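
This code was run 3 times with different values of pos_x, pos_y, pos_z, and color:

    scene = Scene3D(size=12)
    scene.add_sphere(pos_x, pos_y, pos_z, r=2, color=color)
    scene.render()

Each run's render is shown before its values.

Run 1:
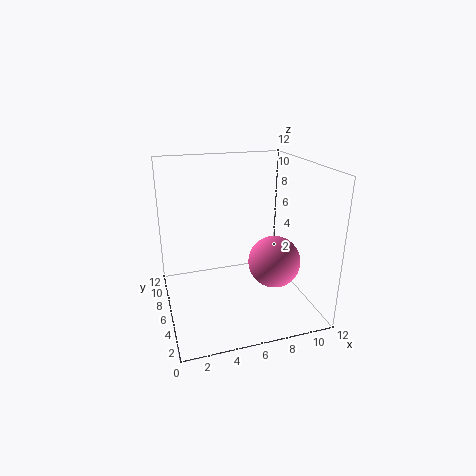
pos_x = 8; pos_y = 3; pos_z = 5; color = 'hotpink'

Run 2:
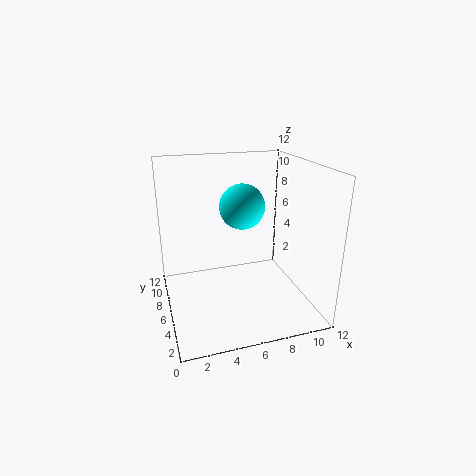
pos_x = 7; pos_y = 8; pos_z = 8; color = 'cyan'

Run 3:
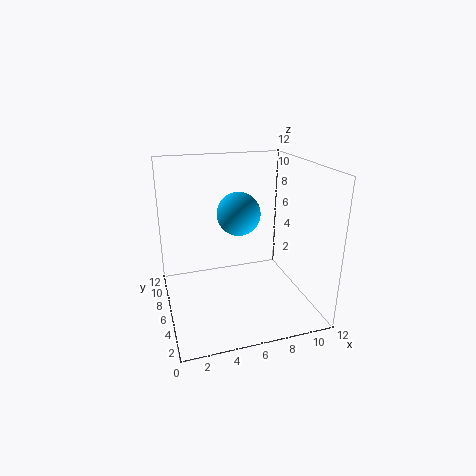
pos_x = 7; pos_y = 9; pos_z = 7; color = 'deepskyblue'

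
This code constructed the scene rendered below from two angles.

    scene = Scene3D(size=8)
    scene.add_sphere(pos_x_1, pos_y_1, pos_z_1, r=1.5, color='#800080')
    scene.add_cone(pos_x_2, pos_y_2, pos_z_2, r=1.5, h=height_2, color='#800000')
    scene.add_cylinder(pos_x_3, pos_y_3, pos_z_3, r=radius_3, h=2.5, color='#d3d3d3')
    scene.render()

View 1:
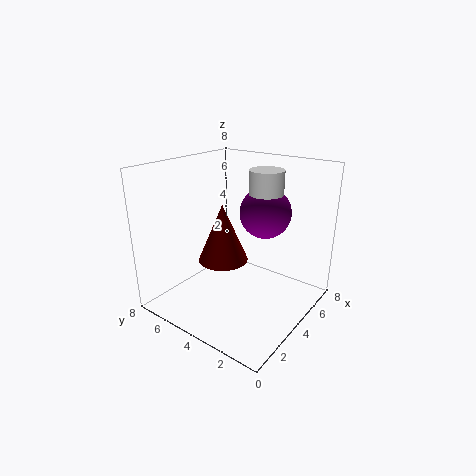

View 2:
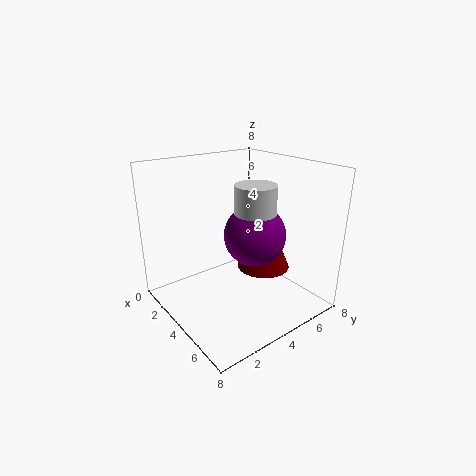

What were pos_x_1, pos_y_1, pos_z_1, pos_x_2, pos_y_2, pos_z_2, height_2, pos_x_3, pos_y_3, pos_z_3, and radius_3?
pos_x_1 = 6; pos_y_1 = 3.5; pos_z_1 = 5; pos_x_2 = 4.5; pos_y_2 = 5.5; pos_z_2 = 2; height_2 = 3.5; pos_x_3 = 6; pos_y_3 = 3.5; pos_z_3 = 5; radius_3 = 1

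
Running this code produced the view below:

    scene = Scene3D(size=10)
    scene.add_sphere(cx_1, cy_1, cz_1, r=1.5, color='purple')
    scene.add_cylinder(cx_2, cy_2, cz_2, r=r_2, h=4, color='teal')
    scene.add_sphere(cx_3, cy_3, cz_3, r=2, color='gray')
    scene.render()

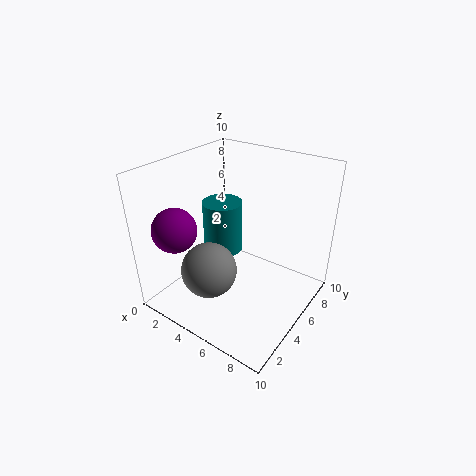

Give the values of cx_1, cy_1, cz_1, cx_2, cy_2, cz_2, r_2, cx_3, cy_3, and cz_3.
cx_1 = 2; cy_1 = 2; cz_1 = 6; cx_2 = 2.5; cy_2 = 6.5; cz_2 = 2.5; r_2 = 1.5; cx_3 = 3.5; cy_3 = 3.5; cz_3 = 2.5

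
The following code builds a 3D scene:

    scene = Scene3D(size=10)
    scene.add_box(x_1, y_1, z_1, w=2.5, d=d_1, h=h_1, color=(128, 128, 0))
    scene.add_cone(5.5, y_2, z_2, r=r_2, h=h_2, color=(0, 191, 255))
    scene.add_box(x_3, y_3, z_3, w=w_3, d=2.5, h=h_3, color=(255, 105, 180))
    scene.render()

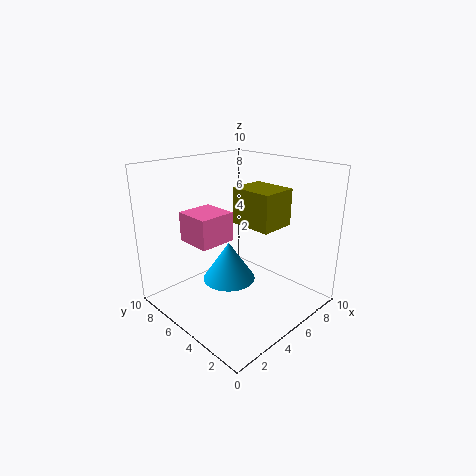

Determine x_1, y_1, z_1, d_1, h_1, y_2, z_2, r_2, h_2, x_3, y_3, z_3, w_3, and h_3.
x_1 = 5; y_1 = 2.5; z_1 = 6; d_1 = 3; h_1 = 2.5; y_2 = 6.5; z_2 = 1; r_2 = 2; h_2 = 3; x_3 = 2; y_3 = 5; z_3 = 5; w_3 = 2.5; h_3 = 2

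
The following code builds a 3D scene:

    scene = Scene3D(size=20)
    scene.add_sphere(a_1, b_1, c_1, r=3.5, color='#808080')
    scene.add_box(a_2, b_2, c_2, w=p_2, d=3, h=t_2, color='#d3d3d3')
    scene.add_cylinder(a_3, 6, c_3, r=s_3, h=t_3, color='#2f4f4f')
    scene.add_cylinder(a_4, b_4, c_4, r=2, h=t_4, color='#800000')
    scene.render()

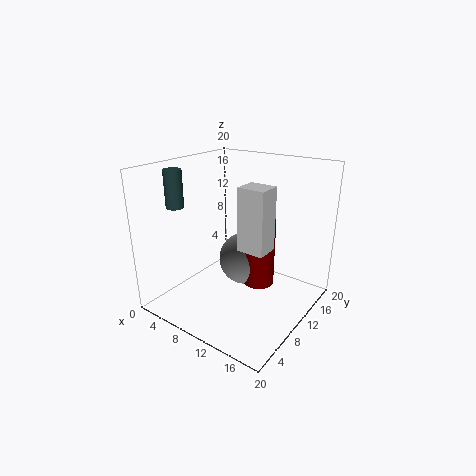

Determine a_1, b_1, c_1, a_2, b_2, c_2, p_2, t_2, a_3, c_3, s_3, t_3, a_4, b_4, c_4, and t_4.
a_1 = 11.75
b_1 = 9.25
c_1 = 7.75
a_2 = 12.75
b_2 = 6
c_2 = 10.5
p_2 = 3.5
t_2 = 8
a_3 = 2.25
c_3 = 14
s_3 = 1.25
t_3 = 5.25
a_4 = 14.25
b_4 = 8.75
c_4 = 5.25
t_4 = 8.75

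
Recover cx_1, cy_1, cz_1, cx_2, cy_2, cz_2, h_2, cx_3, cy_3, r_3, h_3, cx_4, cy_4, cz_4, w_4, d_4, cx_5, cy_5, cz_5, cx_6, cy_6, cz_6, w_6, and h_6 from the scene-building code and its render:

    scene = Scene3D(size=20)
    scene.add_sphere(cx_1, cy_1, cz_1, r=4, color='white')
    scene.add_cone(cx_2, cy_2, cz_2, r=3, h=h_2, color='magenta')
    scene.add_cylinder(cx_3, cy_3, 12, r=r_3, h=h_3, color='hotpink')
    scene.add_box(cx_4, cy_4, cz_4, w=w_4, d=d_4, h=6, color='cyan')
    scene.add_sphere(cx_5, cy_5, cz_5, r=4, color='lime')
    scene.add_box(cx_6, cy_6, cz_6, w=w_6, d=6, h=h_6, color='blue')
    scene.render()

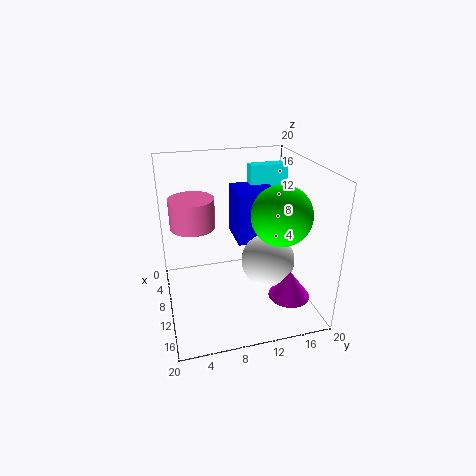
cx_1 = 9, cy_1 = 15, cz_1 = 5, cx_2 = 13, cy_2 = 17, cz_2 = 1, h_2 = 4, cx_3 = 9, cy_3 = 4, r_3 = 3, h_3 = 4, cx_4 = 1, cy_4 = 14, cz_4 = 12, w_4 = 2, d_4 = 6, cx_5 = 13, cy_5 = 15, cz_5 = 14, cx_6 = 1, cy_6 = 11, cz_6 = 7, w_6 = 6, h_6 = 8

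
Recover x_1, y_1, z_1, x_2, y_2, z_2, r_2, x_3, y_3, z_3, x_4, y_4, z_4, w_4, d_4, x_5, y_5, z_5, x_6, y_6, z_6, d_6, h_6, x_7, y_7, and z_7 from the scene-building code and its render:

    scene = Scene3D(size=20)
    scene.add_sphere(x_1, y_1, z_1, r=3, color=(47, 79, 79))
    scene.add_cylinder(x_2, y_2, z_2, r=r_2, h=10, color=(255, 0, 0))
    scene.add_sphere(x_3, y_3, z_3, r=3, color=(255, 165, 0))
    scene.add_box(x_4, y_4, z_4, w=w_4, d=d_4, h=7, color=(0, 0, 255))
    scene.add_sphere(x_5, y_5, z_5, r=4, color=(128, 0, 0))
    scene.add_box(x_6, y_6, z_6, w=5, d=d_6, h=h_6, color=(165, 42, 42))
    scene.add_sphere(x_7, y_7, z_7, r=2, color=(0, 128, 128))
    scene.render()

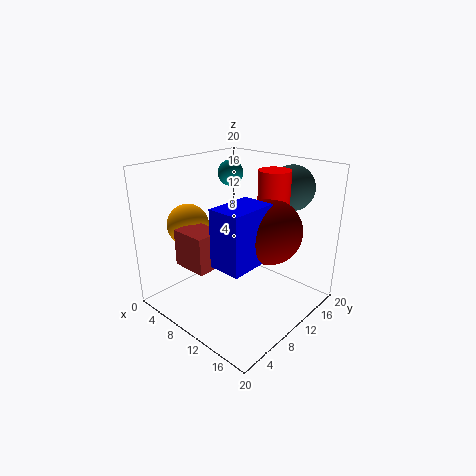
x_1 = 15
y_1 = 15
z_1 = 17
x_2 = 15
y_2 = 11
z_2 = 10
r_2 = 2
x_3 = 3
y_3 = 7
z_3 = 11
x_4 = 13
y_4 = 2
z_4 = 10
w_4 = 4
d_4 = 6
x_5 = 16
y_5 = 9
z_5 = 13
x_6 = 5
y_6 = 3
z_6 = 7
d_6 = 4
h_6 = 5
x_7 = 3
y_7 = 16
z_7 = 17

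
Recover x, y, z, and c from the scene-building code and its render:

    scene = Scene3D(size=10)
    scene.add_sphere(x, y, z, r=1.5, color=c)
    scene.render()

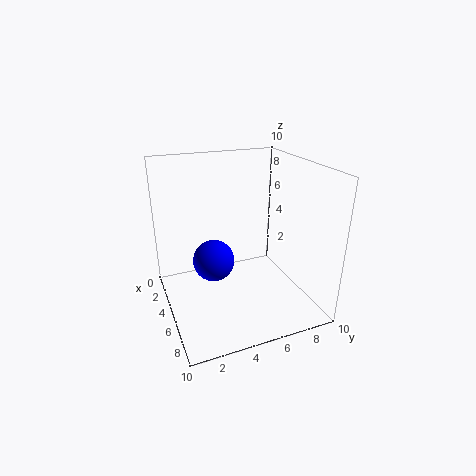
x = 4
y = 3.5
z = 3
c = 'blue'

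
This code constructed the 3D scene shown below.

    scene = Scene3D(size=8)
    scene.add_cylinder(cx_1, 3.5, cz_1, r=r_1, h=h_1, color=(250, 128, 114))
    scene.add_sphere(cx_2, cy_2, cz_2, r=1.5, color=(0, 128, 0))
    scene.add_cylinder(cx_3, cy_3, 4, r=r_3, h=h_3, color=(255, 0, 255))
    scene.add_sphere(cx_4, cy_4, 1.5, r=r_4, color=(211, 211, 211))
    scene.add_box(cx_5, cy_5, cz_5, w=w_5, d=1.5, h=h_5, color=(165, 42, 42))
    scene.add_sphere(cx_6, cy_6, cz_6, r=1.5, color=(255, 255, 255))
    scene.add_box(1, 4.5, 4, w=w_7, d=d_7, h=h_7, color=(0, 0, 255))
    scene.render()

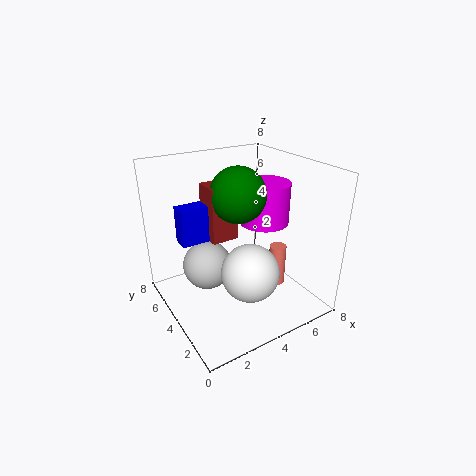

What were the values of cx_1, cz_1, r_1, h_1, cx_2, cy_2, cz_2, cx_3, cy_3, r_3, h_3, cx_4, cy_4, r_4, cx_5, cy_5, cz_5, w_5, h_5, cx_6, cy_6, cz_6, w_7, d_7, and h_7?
cx_1 = 6.5, cz_1 = 0.5, r_1 = 0.5, h_1 = 2.5, cx_2 = 4, cy_2 = 4, cz_2 = 6.5, cx_3 = 6.5, cy_3 = 5, r_3 = 1.5, h_3 = 2.5, cx_4 = 3, cy_4 = 6, r_4 = 1.5, cx_5 = 2.5, cy_5 = 4, cz_5 = 4, w_5 = 1.5, h_5 = 3, cx_6 = 3.5, cy_6 = 2, cz_6 = 3, w_7 = 2, d_7 = 1, h_7 = 2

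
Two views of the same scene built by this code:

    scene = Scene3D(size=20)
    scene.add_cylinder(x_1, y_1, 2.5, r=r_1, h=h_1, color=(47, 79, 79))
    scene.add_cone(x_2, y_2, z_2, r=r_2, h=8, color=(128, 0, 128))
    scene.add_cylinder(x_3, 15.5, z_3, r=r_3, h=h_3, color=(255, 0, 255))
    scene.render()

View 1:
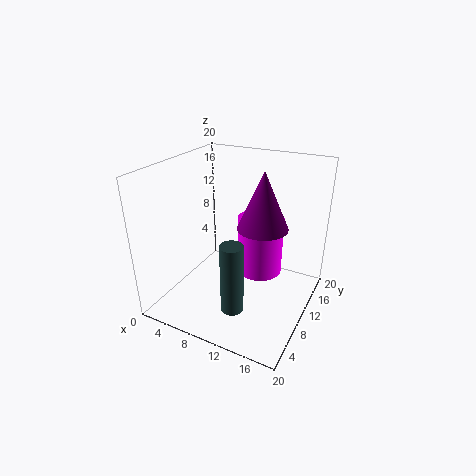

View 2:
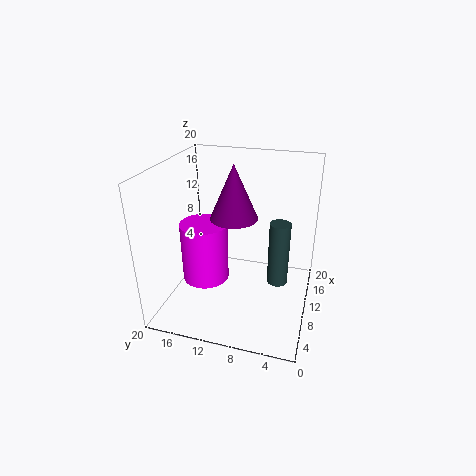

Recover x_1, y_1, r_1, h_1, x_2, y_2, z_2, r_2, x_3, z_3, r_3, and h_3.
x_1 = 12, y_1 = 4.5, r_1 = 1.5, h_1 = 9.5, x_2 = 13, y_2 = 11.5, z_2 = 11.5, r_2 = 3.5, x_3 = 11, z_3 = 2, r_3 = 3.5, h_3 = 9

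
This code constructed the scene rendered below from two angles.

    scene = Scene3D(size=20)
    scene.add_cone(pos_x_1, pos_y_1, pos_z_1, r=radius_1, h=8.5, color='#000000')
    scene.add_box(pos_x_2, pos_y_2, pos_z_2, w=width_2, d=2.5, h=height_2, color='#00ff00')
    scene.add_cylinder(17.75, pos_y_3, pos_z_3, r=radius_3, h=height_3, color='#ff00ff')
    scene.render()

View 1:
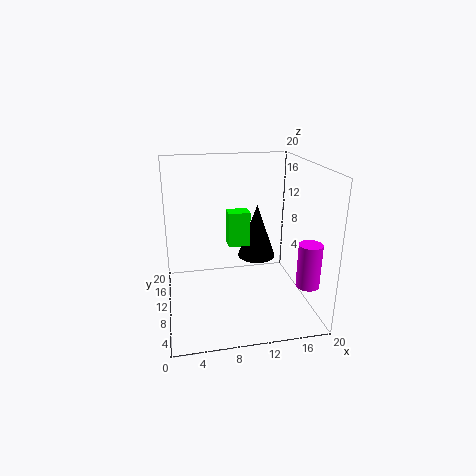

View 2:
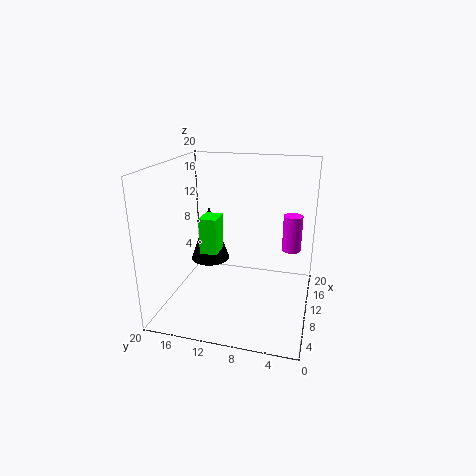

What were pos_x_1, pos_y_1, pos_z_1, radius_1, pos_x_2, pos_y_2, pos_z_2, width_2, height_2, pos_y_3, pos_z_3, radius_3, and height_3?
pos_x_1 = 14.25; pos_y_1 = 15.75; pos_z_1 = 4.25; radius_1 = 3; pos_x_2 = 9.25; pos_y_2 = 13; pos_z_2 = 7.25; width_2 = 3.25; height_2 = 5.25; pos_y_3 = 3.25; pos_z_3 = 5.5; radius_3 = 1.5; height_3 = 5.75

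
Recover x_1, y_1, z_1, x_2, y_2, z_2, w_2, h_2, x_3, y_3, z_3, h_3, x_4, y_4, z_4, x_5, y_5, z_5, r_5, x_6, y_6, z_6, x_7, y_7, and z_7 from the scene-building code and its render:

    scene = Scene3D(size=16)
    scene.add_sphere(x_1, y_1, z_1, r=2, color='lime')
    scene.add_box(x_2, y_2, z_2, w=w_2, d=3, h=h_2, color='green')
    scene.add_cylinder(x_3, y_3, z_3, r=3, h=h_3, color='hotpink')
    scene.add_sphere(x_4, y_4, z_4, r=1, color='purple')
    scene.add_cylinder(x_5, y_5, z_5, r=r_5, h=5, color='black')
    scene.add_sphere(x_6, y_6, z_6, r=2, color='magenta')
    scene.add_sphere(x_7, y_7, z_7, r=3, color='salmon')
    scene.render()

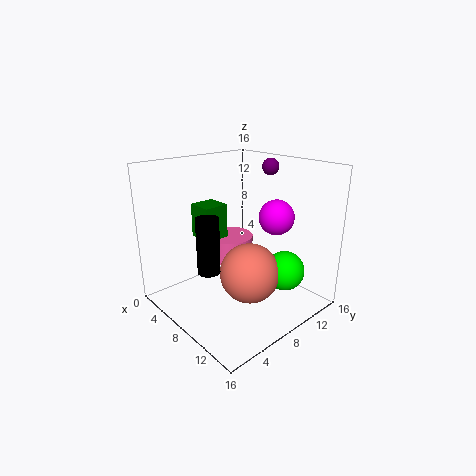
x_1 = 14, y_1 = 9, z_1 = 6, x_2 = 2, y_2 = 6, z_2 = 7, w_2 = 3, h_2 = 4, x_3 = 3, y_3 = 11, z_3 = 3, h_3 = 3, x_4 = 7, y_4 = 14, z_4 = 15, x_5 = 12, y_5 = 1, z_5 = 8, r_5 = 1, x_6 = 10, y_6 = 12, z_6 = 10, x_7 = 12, y_7 = 6, z_7 = 6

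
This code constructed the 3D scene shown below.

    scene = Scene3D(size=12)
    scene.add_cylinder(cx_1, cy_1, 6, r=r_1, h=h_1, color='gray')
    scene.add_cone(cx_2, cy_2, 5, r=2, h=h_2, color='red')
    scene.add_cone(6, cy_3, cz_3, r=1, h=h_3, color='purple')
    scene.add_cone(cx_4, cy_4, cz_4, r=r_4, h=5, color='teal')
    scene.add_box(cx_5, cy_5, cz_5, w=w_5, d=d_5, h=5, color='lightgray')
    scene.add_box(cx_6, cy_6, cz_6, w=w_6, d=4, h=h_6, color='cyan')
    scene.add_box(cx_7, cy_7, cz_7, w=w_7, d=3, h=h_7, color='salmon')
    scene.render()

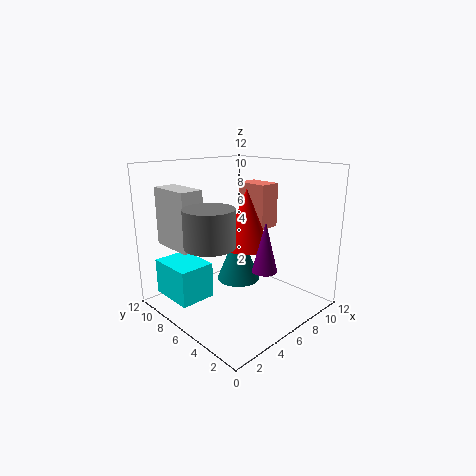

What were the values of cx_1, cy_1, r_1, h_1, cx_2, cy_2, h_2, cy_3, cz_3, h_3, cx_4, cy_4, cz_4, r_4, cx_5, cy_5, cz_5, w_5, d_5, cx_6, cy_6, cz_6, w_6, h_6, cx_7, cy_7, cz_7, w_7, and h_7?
cx_1 = 3
cy_1 = 6
r_1 = 2
h_1 = 3
cx_2 = 7
cy_2 = 6
h_2 = 5
cy_3 = 3
cz_3 = 4
h_3 = 4
cx_4 = 8
cy_4 = 8
cz_4 = 1
r_4 = 2
cx_5 = 2
cy_5 = 8
cz_5 = 5
w_5 = 2
d_5 = 4
cx_6 = 1
cy_6 = 7
cz_6 = 1
w_6 = 3
h_6 = 3
cx_7 = 9
cy_7 = 6
cz_7 = 6
w_7 = 2
h_7 = 4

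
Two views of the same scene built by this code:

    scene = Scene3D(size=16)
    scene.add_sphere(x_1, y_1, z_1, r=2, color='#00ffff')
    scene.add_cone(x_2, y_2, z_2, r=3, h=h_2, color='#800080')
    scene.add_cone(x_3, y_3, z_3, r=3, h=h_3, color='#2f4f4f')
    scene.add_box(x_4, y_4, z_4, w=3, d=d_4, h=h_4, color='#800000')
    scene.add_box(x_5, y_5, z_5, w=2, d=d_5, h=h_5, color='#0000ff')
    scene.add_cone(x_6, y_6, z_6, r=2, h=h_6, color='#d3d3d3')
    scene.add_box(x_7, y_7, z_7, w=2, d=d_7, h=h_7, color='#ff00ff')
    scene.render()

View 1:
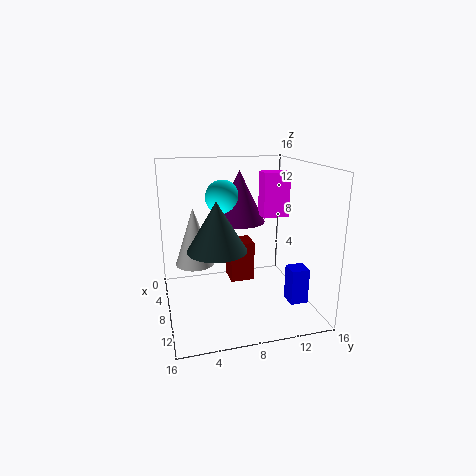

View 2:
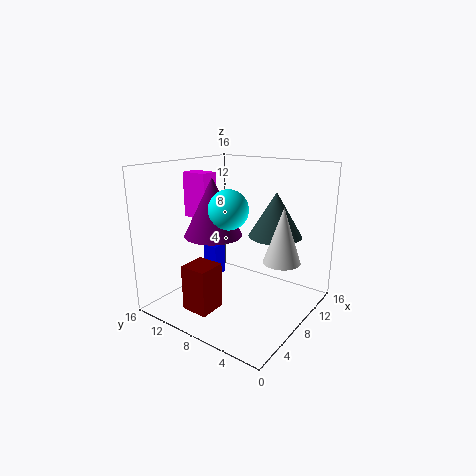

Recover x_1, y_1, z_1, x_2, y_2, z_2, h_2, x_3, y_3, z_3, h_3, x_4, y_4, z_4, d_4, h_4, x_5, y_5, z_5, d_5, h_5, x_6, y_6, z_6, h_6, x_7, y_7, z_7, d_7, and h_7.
x_1 = 5; y_1 = 7; z_1 = 12; x_2 = 5; y_2 = 9; z_2 = 9; h_2 = 6; x_3 = 11; y_3 = 5; z_3 = 8; h_3 = 5; x_4 = 2; y_4 = 8; z_4 = 1; d_4 = 3; h_4 = 5; x_5 = 10; y_5 = 13; z_5 = 1; d_5 = 2; h_5 = 4; x_6 = 9; y_6 = 3; z_6 = 6; h_6 = 6; x_7 = 6; y_7 = 11; z_7 = 10; d_7 = 3; h_7 = 5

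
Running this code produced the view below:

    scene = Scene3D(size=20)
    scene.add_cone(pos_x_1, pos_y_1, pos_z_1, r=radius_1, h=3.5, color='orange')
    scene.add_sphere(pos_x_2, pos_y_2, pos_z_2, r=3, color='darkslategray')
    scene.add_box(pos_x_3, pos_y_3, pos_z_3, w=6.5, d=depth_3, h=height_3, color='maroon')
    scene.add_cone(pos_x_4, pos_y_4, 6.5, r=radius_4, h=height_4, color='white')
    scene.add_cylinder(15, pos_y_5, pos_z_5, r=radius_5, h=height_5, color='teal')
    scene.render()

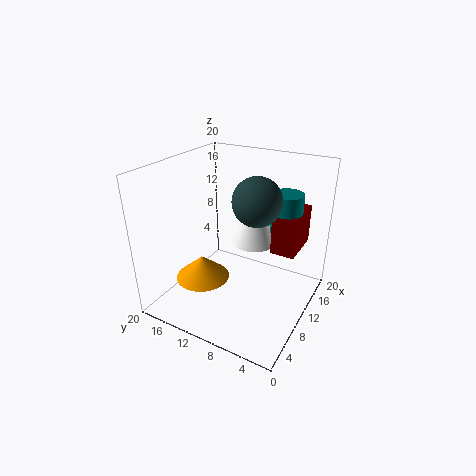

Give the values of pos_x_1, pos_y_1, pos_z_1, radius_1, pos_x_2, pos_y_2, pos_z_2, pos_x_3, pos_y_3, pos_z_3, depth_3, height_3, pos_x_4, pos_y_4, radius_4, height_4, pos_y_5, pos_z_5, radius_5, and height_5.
pos_x_1 = 8.75; pos_y_1 = 15.5; pos_z_1 = 2.5; radius_1 = 4; pos_x_2 = 7.5; pos_y_2 = 6; pos_z_2 = 17; pos_x_3 = 12.75; pos_y_3 = 2.75; pos_z_3 = 7.25; depth_3 = 3.5; height_3 = 5.75; pos_x_4 = 16; pos_y_4 = 10.5; radius_4 = 3.5; height_4 = 8.75; pos_y_5 = 5; pos_z_5 = 10; radius_5 = 2.25; height_5 = 5.75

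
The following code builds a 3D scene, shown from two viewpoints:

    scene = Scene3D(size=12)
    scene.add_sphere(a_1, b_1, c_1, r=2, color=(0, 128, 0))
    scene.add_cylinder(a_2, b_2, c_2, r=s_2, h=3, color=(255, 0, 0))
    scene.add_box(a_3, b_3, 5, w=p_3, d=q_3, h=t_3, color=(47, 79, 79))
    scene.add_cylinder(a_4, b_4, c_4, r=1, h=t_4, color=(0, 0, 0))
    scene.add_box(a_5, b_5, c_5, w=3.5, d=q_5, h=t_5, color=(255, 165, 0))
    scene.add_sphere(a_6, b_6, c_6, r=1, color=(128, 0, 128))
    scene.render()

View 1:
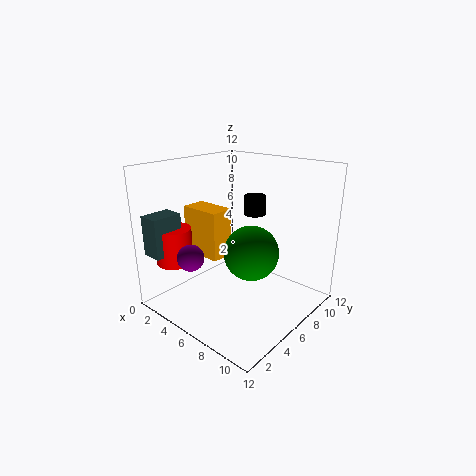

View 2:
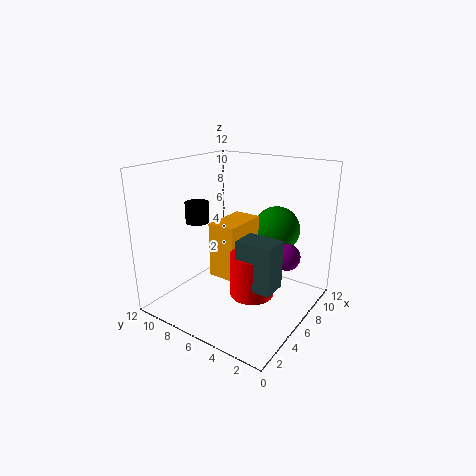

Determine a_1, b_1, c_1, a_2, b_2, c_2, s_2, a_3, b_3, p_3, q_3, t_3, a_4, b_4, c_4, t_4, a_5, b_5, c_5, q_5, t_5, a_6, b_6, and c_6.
a_1 = 9
b_1 = 4
c_1 = 6.25
a_2 = 2.25
b_2 = 2.25
c_2 = 4
s_2 = 1.5
a_3 = 1
b_3 = 0.25
p_3 = 1.75
q_3 = 2.5
t_3 = 3.25
a_4 = 5
b_4 = 9.5
c_4 = 7
t_4 = 1.75
a_5 = 2
b_5 = 3.75
c_5 = 4.5
q_5 = 2
t_5 = 4
a_6 = 5.5
b_6 = 1.25
c_6 = 5.75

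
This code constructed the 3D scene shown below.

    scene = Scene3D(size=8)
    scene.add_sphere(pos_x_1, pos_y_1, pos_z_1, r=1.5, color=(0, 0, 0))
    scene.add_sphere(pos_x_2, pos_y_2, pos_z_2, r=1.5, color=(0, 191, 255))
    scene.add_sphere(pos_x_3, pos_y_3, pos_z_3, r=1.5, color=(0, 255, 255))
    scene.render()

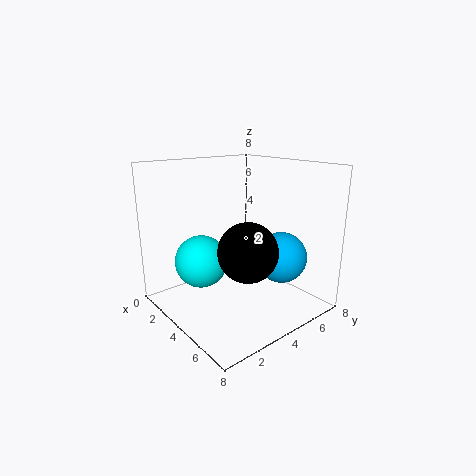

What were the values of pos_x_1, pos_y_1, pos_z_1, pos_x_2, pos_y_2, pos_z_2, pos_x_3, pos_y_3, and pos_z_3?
pos_x_1 = 6
pos_y_1 = 3
pos_z_1 = 4
pos_x_2 = 5
pos_y_2 = 6.5
pos_z_2 = 2.5
pos_x_3 = 2.5
pos_y_3 = 2.5
pos_z_3 = 2.5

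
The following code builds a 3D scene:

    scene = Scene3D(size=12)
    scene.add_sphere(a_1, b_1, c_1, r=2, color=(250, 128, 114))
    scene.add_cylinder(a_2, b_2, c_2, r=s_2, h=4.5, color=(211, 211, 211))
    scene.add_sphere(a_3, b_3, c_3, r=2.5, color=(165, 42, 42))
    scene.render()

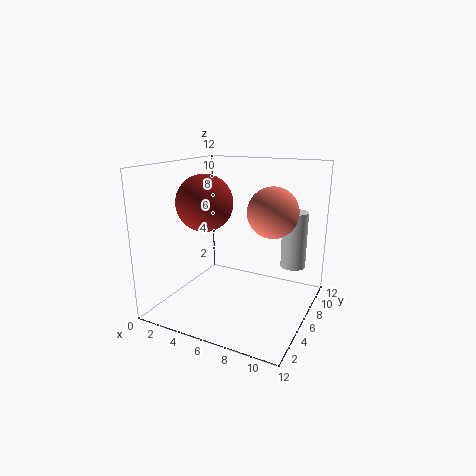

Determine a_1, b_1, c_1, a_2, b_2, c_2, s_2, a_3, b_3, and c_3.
a_1 = 9, b_1 = 6, c_1 = 8.5, a_2 = 10.5, b_2 = 7, c_2 = 4, s_2 = 1, a_3 = 2.5, b_3 = 6.5, c_3 = 8.5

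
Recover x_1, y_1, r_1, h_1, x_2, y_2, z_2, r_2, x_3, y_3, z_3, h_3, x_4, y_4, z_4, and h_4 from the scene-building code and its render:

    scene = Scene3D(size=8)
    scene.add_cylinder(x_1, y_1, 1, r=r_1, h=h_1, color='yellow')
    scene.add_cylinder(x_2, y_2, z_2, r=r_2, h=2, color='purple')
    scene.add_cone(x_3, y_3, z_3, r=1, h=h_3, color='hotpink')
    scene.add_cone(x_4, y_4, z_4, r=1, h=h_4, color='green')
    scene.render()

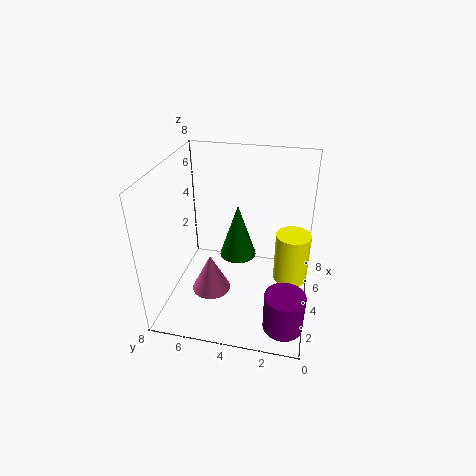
x_1 = 5, y_1 = 1, r_1 = 1, h_1 = 3, x_2 = 1, y_2 = 1, z_2 = 1, r_2 = 1, x_3 = 2, y_3 = 5, z_3 = 2, h_3 = 2, x_4 = 4, y_4 = 4, z_4 = 3, h_4 = 3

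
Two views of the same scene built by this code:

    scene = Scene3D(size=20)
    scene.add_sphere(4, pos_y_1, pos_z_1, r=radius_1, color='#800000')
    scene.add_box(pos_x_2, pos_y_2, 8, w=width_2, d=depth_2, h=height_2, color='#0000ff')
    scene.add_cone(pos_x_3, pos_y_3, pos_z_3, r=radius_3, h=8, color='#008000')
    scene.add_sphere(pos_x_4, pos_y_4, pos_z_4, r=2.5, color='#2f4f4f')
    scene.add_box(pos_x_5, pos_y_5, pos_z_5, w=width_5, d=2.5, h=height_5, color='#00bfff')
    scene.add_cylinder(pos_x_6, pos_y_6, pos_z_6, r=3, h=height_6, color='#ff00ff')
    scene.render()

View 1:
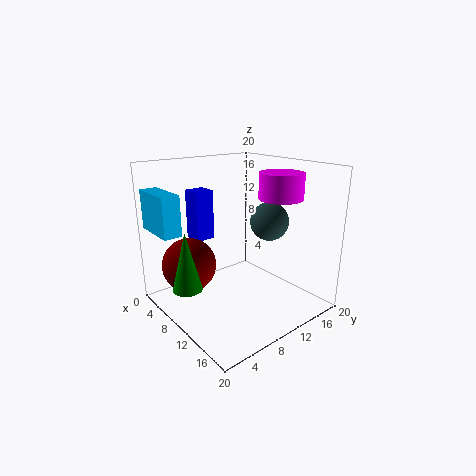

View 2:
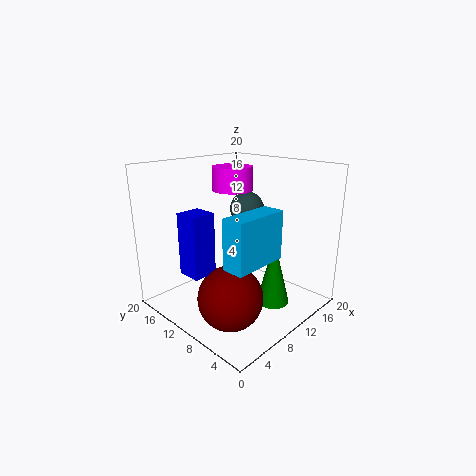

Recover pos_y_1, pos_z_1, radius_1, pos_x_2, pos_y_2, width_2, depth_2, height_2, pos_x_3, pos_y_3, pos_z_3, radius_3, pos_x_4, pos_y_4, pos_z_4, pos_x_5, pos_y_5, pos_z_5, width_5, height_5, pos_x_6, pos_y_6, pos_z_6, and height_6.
pos_y_1 = 5.5, pos_z_1 = 5, radius_1 = 4, pos_x_2 = 0.5, pos_y_2 = 7.5, width_2 = 3, depth_2 = 3, height_2 = 7.5, pos_x_3 = 8.5, pos_y_3 = 2.5, pos_z_3 = 4, radius_3 = 2, pos_x_4 = 14, pos_y_4 = 12, pos_z_4 = 13, pos_x_5 = 0.5, pos_y_5 = 0.5, pos_z_5 = 11, width_5 = 6.5, height_5 = 5.5, pos_x_6 = 13.5, pos_y_6 = 14.5, pos_z_6 = 15.5, height_6 = 3.5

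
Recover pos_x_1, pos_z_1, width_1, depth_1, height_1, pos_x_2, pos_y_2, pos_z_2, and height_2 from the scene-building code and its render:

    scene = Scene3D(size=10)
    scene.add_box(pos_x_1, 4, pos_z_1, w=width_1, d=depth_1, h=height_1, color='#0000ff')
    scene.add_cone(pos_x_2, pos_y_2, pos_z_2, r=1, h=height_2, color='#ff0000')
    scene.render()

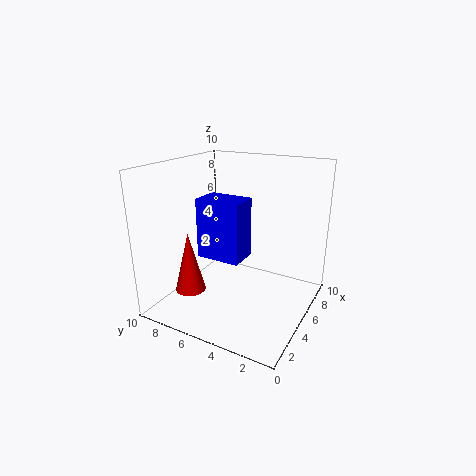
pos_x_1 = 3
pos_z_1 = 4
width_1 = 2
depth_1 = 3
height_1 = 4
pos_x_2 = 2
pos_y_2 = 7
pos_z_2 = 2
height_2 = 4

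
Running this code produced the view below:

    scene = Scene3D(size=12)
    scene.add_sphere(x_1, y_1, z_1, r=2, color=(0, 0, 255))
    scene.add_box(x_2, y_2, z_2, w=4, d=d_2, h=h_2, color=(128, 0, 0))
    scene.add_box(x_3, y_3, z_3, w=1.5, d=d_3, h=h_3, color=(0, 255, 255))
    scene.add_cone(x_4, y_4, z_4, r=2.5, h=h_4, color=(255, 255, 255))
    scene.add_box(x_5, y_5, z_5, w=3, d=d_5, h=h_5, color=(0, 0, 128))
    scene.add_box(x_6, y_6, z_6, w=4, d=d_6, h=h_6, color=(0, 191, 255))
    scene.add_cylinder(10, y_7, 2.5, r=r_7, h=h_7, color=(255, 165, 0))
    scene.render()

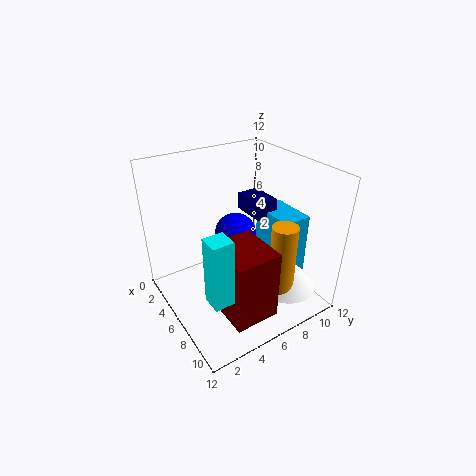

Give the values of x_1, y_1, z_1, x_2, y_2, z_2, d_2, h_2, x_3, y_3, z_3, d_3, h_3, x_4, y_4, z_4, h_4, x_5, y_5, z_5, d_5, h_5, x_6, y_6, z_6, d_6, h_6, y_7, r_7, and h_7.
x_1 = 2.5; y_1 = 8; z_1 = 4; x_2 = 7.5; y_2 = 2.5; z_2 = 2; d_2 = 3.5; h_2 = 5.5; x_3 = 9.5; y_3 = 1; z_3 = 4.5; d_3 = 1.5; h_3 = 5; x_4 = 9.5; y_4 = 8.5; z_4 = 2.5; h_4 = 2.5; x_5 = 3; y_5 = 8; z_5 = 7; d_5 = 2; h_5 = 1.5; x_6 = 4.5; y_6 = 9; z_6 = 2; d_6 = 2.5; h_6 = 5.5; y_7 = 7.5; r_7 = 1; h_7 = 6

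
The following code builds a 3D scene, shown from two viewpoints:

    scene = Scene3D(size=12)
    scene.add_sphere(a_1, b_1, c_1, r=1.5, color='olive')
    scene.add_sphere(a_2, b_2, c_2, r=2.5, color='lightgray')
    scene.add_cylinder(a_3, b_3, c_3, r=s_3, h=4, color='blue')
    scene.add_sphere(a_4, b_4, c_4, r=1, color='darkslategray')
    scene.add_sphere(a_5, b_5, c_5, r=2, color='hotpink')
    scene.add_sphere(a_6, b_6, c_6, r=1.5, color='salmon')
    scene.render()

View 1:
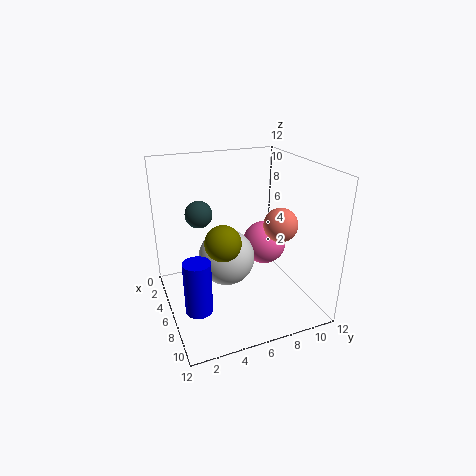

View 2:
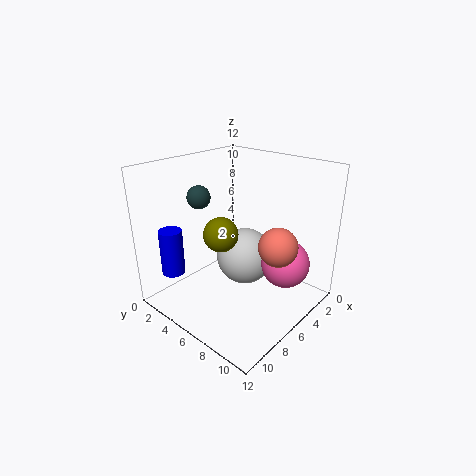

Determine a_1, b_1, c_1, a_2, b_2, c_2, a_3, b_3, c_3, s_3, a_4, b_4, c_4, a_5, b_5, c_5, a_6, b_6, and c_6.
a_1 = 6.5
b_1 = 4.5
c_1 = 6
a_2 = 4.5
b_2 = 5.5
c_2 = 3.5
a_3 = 9.5
b_3 = 1.5
c_3 = 2.5
s_3 = 1
a_4 = 7
b_4 = 2.5
c_4 = 9
a_5 = 4
b_5 = 9.5
c_5 = 4
a_6 = 6
b_6 = 10
c_6 = 6.5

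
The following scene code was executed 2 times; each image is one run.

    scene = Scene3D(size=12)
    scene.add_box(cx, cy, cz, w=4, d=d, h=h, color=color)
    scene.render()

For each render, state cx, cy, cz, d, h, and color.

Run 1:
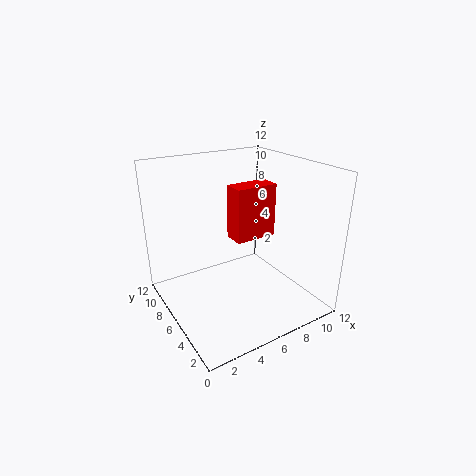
cx = 7, cy = 7.5, cz = 4.5, d = 2, h = 5, color = 'red'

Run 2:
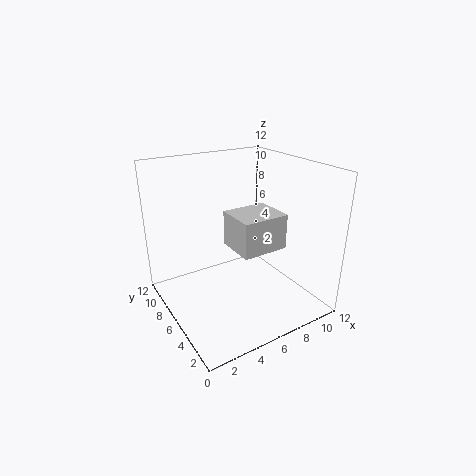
cx = 5.5, cy = 4, cz = 5, d = 3.5, h = 3, color = 'lightgray'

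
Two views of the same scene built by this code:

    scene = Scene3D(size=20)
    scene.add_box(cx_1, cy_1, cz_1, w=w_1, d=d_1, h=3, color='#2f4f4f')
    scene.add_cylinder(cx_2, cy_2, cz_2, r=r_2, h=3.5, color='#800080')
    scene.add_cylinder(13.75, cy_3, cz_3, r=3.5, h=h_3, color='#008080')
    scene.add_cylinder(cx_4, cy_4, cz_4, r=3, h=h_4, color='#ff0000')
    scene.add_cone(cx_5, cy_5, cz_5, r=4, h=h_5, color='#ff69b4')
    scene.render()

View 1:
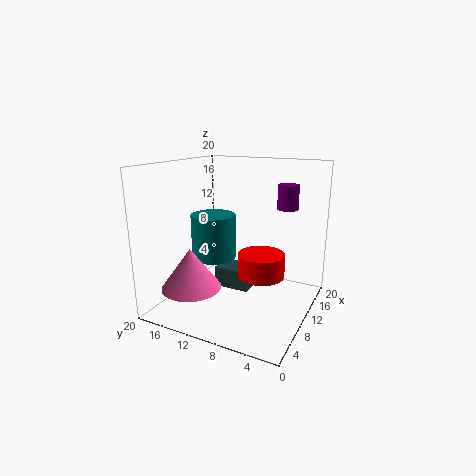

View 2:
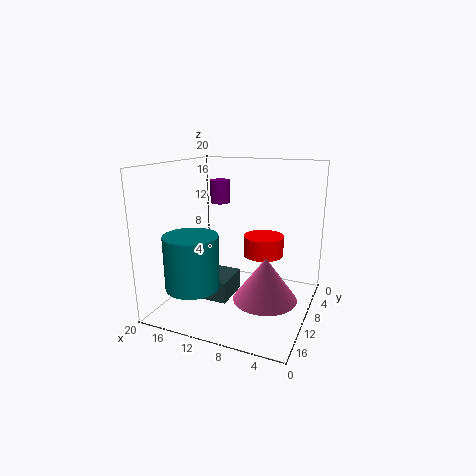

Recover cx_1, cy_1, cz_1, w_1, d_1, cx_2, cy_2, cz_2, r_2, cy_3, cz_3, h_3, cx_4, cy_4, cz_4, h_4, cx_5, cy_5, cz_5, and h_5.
cx_1 = 10.25; cy_1 = 8.75; cz_1 = 1.75; w_1 = 3.75; d_1 = 5.25; cx_2 = 15.25; cy_2 = 4.75; cz_2 = 13.5; r_2 = 1.5; cy_3 = 16.25; cz_3 = 4.75; h_3 = 7; cx_4 = 7.75; cy_4 = 5.5; cz_4 = 6.25; h_4 = 3; cx_5 = 4.5; cy_5 = 14.25; cz_5 = 4; h_5 = 5.5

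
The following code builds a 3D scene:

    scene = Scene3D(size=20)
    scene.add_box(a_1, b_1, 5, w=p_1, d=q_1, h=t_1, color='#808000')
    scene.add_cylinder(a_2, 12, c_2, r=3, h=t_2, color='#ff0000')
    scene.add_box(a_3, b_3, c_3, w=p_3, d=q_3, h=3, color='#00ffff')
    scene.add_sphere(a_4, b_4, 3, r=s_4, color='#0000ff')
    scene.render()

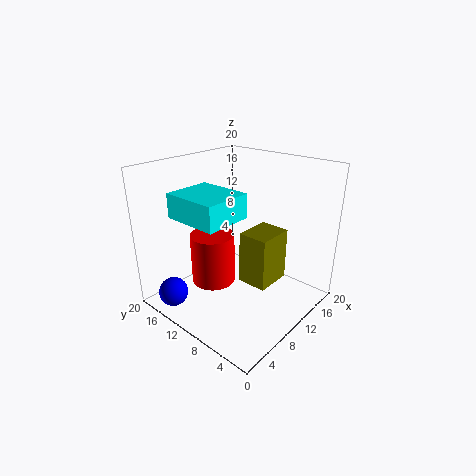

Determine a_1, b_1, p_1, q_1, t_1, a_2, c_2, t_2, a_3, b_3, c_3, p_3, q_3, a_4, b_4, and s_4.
a_1 = 8; b_1 = 4; p_1 = 5; q_1 = 4; t_1 = 7; a_2 = 7; c_2 = 4; t_2 = 7; a_3 = 1; b_3 = 6; c_3 = 15; p_3 = 6; q_3 = 7; a_4 = 2; b_4 = 15; s_4 = 2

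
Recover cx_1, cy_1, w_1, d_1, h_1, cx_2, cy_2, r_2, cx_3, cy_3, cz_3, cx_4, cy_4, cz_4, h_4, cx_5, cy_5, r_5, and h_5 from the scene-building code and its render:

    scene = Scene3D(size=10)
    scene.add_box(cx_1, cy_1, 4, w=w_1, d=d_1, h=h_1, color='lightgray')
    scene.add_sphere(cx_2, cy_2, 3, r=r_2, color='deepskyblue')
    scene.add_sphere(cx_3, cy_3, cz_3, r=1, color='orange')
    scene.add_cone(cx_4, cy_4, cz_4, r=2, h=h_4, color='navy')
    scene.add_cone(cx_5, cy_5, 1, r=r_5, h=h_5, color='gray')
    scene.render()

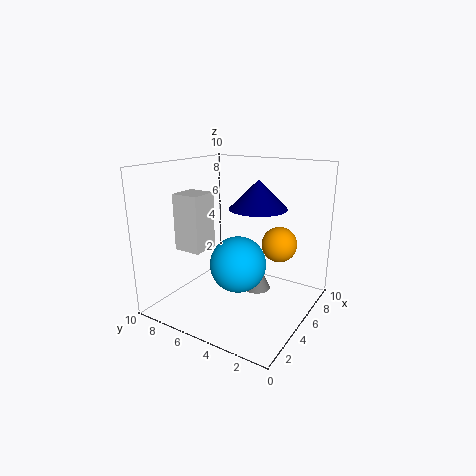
cx_1 = 3
cy_1 = 7
w_1 = 2
d_1 = 2
h_1 = 4
cx_2 = 5
cy_2 = 5
r_2 = 2
cx_3 = 3
cy_3 = 1
cz_3 = 6
cx_4 = 6
cy_4 = 4
cz_4 = 7
h_4 = 2
cx_5 = 6
cy_5 = 4
r_5 = 1
h_5 = 2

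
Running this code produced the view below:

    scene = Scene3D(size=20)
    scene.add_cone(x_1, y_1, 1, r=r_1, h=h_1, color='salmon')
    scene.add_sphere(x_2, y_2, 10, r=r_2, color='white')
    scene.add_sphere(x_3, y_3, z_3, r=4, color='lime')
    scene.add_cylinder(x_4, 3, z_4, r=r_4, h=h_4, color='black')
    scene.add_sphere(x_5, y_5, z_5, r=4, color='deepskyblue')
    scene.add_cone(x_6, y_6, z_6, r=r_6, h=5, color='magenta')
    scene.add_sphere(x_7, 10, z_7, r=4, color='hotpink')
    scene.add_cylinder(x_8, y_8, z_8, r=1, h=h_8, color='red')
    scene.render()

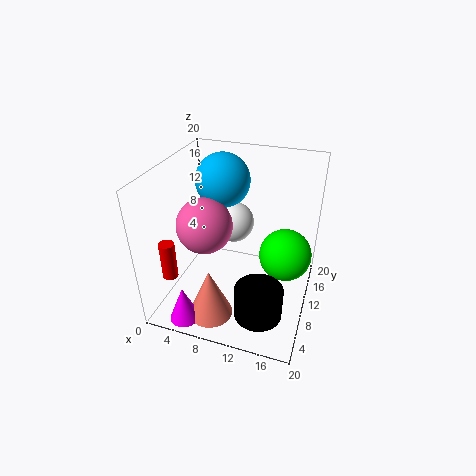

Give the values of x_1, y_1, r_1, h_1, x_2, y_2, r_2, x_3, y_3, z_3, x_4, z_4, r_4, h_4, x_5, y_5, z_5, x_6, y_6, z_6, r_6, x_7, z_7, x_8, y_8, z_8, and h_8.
x_1 = 8, y_1 = 4, r_1 = 3, h_1 = 7, x_2 = 8, y_2 = 14, r_2 = 3, x_3 = 16, y_3 = 15, z_3 = 5, x_4 = 15, z_4 = 4, r_4 = 3, h_4 = 4, x_5 = 6, y_5 = 15, z_5 = 16, x_6 = 5, y_6 = 2, z_6 = 1, r_6 = 2, x_7 = 5, z_7 = 11, x_8 = 3, y_8 = 3, z_8 = 7, h_8 = 5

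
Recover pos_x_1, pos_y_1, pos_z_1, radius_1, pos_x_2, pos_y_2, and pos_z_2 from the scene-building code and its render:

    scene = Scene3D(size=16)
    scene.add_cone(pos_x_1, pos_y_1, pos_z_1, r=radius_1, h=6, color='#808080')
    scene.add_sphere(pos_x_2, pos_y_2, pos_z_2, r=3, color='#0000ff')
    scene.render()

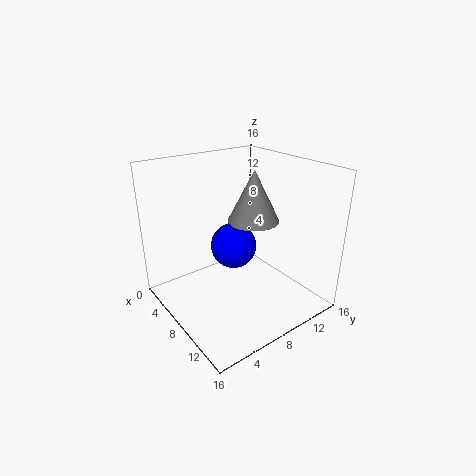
pos_x_1 = 7, pos_y_1 = 11, pos_z_1 = 9, radius_1 = 3, pos_x_2 = 3, pos_y_2 = 11, pos_z_2 = 4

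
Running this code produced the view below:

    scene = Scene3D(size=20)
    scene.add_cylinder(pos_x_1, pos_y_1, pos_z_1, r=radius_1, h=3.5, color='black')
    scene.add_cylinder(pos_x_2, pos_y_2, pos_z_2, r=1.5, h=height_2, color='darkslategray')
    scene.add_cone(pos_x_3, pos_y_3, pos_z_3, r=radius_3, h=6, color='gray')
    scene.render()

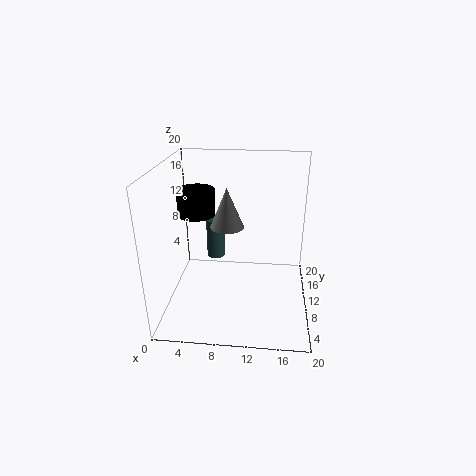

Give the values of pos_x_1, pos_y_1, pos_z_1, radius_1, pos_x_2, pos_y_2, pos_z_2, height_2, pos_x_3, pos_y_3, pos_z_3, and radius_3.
pos_x_1 = 4.5
pos_y_1 = 9.5
pos_z_1 = 13.5
radius_1 = 2.5
pos_x_2 = 5.5
pos_y_2 = 17.5
pos_z_2 = 3
height_2 = 6.5
pos_x_3 = 8
pos_y_3 = 13.5
pos_z_3 = 10
radius_3 = 2.5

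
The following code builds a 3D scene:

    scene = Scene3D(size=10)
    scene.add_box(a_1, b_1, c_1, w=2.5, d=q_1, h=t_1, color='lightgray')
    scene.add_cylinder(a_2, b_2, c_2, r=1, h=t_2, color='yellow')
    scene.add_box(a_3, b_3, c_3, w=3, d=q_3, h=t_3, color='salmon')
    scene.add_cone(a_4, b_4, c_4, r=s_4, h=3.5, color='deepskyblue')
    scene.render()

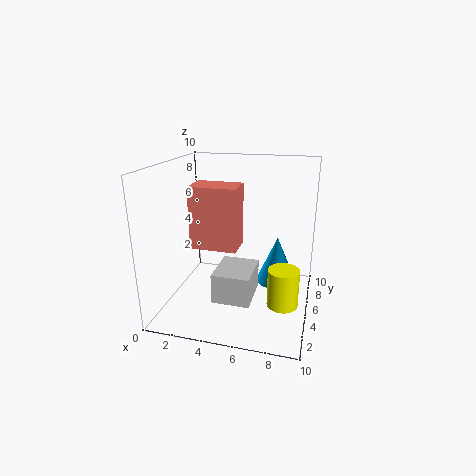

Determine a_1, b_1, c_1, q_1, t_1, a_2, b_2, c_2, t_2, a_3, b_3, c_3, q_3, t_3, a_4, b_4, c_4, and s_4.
a_1 = 4; b_1 = 2; c_1 = 1.5; q_1 = 3; t_1 = 2; a_2 = 8.5; b_2 = 3; c_2 = 1.5; t_2 = 2.5; a_3 = 2.5; b_3 = 2.5; c_3 = 5; q_3 = 2; t_3 = 4; a_4 = 7.5; b_4 = 7; c_4 = 1; s_4 = 1.5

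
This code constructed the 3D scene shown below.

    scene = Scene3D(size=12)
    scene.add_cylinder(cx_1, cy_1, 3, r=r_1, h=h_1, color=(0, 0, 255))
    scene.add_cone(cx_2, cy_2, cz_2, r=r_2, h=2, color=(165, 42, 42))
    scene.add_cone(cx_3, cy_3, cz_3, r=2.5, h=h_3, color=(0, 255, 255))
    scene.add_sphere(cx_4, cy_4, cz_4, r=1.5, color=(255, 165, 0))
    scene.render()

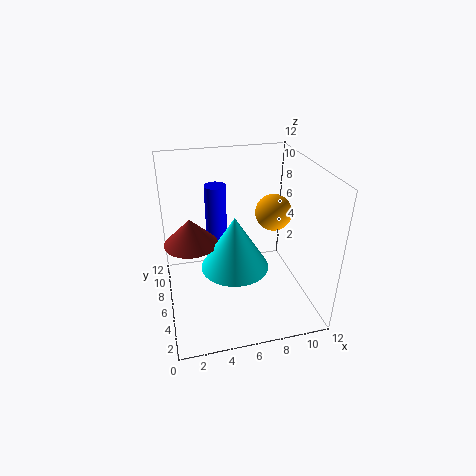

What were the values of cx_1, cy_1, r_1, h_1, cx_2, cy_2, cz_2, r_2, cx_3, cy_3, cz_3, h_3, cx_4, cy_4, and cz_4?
cx_1 = 5; cy_1 = 10.5; r_1 = 1; h_1 = 6; cx_2 = 2; cy_2 = 4.5; cz_2 = 7; r_2 = 2; cx_3 = 5; cy_3 = 3; cz_3 = 5.5; h_3 = 4; cx_4 = 9; cy_4 = 6; cz_4 = 8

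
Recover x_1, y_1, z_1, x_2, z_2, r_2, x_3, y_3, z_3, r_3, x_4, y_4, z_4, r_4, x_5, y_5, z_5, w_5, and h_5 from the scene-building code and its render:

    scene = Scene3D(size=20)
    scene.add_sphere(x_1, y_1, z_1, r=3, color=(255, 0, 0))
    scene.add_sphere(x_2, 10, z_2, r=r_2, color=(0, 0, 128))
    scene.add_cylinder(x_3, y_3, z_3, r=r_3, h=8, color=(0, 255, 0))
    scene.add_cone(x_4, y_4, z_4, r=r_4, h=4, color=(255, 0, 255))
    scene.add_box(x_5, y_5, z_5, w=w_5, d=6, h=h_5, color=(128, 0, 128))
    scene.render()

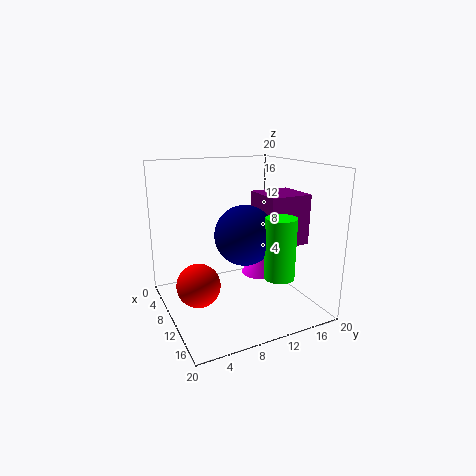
x_1 = 10
y_1 = 4
z_1 = 4
x_2 = 12
z_2 = 11
r_2 = 4
x_3 = 16
y_3 = 13
z_3 = 6
r_3 = 2
x_4 = 6
y_4 = 16
z_4 = 2
r_4 = 3
x_5 = 8
y_5 = 13
z_5 = 9
w_5 = 6
h_5 = 7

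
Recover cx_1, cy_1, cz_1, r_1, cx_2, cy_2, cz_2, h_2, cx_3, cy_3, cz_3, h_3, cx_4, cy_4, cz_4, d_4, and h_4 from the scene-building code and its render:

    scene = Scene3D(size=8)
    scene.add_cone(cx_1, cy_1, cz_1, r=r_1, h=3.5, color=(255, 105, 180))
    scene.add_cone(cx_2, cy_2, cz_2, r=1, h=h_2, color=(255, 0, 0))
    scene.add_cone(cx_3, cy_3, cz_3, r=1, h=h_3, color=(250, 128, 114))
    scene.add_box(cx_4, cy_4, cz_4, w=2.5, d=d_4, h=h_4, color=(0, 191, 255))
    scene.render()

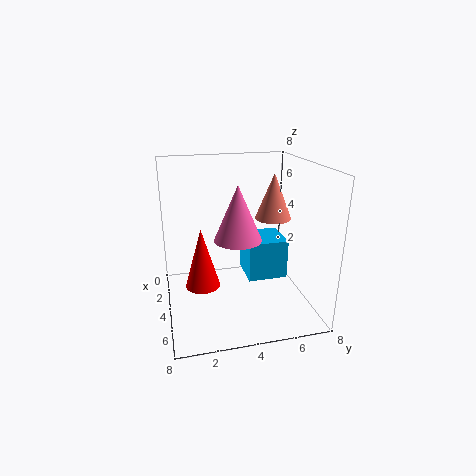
cx_1 = 2
cy_1 = 4.5
cz_1 = 3
r_1 = 1.5
cx_2 = 3.5
cy_2 = 2
cz_2 = 1
h_2 = 3.5
cx_3 = 4
cy_3 = 6
cz_3 = 5
h_3 = 2.5
cx_4 = 0.5
cy_4 = 5
cz_4 = 0.5
d_4 = 2.5
h_4 = 2.5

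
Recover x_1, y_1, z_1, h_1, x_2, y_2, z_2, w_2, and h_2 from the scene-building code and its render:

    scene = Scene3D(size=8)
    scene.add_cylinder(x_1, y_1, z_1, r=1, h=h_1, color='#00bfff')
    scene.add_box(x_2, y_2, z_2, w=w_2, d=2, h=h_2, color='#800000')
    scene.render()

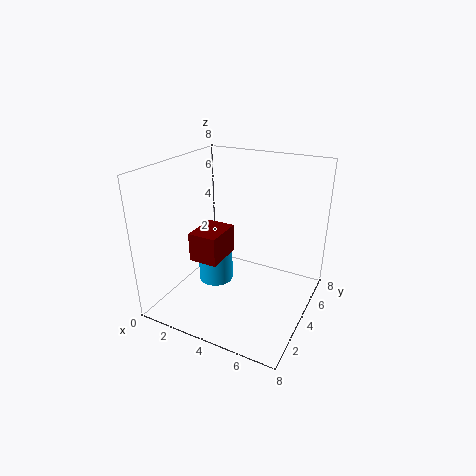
x_1 = 2.5, y_1 = 4, z_1 = 1, h_1 = 3, x_2 = 2.5, y_2 = 1.5, z_2 = 3.5, w_2 = 1.5, h_2 = 1.5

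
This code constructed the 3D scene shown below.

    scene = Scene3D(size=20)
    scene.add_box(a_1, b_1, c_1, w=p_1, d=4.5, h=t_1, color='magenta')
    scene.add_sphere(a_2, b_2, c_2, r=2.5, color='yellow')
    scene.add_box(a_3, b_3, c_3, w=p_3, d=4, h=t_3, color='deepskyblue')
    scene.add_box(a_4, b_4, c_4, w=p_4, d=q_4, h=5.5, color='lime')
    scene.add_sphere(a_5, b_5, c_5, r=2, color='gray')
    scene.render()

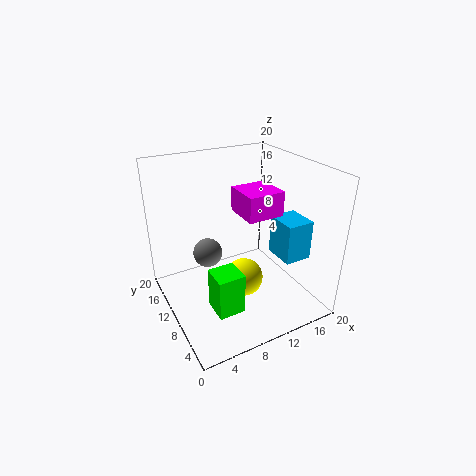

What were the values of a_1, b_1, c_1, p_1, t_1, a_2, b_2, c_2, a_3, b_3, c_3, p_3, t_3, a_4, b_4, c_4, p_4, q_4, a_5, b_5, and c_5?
a_1 = 8; b_1 = 3.5; c_1 = 15.5; p_1 = 4.5; t_1 = 3; a_2 = 9; b_2 = 6.5; c_2 = 6; a_3 = 12.5; b_3 = 2; c_3 = 9.5; p_3 = 3.5; t_3 = 5; a_4 = 4; b_4 = 3.5; c_4 = 3; p_4 = 3.5; q_4 = 3.5; a_5 = 6; b_5 = 11.5; c_5 = 8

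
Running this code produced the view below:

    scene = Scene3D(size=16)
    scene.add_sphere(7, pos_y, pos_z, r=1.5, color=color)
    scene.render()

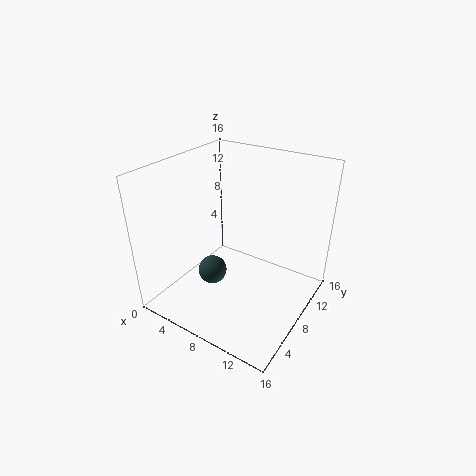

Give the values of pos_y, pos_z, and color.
pos_y = 4.5, pos_z = 5.5, color = 'darkslategray'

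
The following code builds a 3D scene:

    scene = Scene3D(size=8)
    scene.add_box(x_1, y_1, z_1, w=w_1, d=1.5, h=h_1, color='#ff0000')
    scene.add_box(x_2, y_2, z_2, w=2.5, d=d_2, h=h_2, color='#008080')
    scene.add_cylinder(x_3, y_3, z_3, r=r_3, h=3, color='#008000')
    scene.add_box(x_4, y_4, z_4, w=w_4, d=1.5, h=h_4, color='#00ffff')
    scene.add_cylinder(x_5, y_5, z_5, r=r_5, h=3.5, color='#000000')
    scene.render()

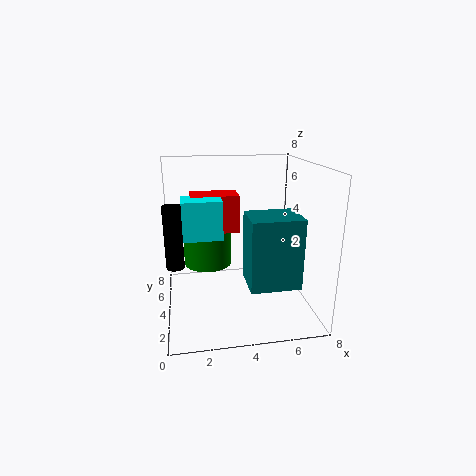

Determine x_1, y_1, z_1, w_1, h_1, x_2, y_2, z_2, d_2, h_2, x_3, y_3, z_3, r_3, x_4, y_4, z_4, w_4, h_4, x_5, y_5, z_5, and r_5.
x_1 = 1.5, y_1 = 3.5, z_1 = 4.5, w_1 = 2.5, h_1 = 2, x_2 = 4, y_2 = 0.5, z_2 = 2.5, d_2 = 2, h_2 = 3.5, x_3 = 2.5, y_3 = 6.5, z_3 = 1.5, r_3 = 1.5, x_4 = 1, y_4 = 2.5, z_4 = 4.5, w_4 = 2, h_4 = 2, x_5 = 0.5, y_5 = 4, z_5 = 2.5, r_5 = 0.5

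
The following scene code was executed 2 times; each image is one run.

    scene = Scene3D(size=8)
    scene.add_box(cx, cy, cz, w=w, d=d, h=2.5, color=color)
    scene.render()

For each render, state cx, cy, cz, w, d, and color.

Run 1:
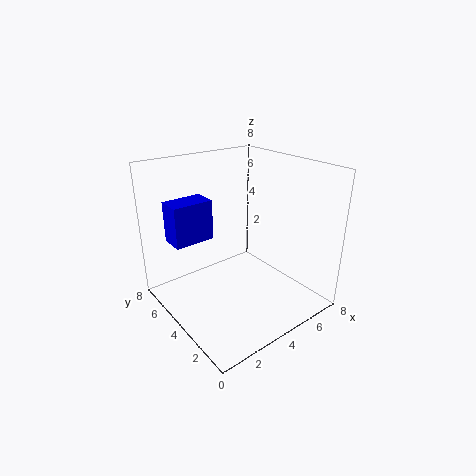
cx = 1.5, cy = 6.5, cz = 3, w = 2.5, d = 1.5, color = 'blue'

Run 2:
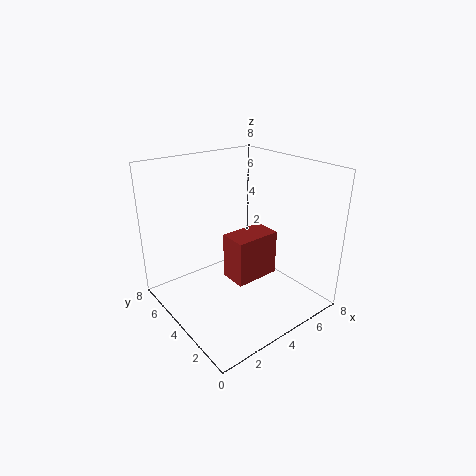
cx = 3, cy = 2.5, cz = 2, w = 2.5, d = 1.5, color = 'brown'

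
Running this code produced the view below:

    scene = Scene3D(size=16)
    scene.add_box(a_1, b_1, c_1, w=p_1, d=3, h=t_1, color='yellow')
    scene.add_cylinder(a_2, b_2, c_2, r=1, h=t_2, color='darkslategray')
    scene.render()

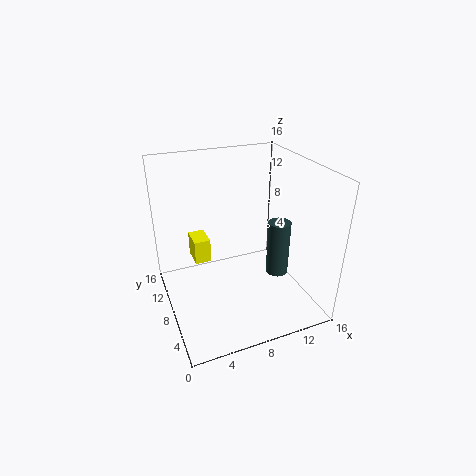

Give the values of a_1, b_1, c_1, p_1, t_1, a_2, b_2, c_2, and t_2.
a_1 = 4
b_1 = 12
c_1 = 3
p_1 = 2
t_1 = 3
a_2 = 9
b_2 = 1
c_2 = 8
t_2 = 5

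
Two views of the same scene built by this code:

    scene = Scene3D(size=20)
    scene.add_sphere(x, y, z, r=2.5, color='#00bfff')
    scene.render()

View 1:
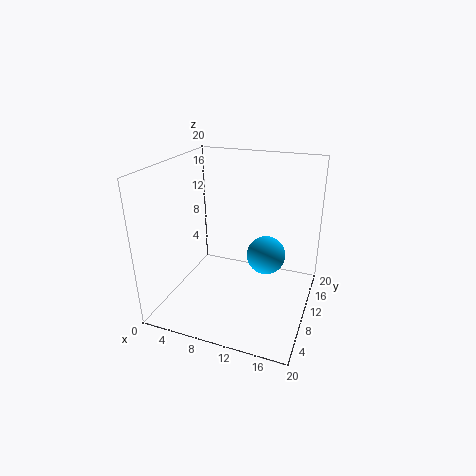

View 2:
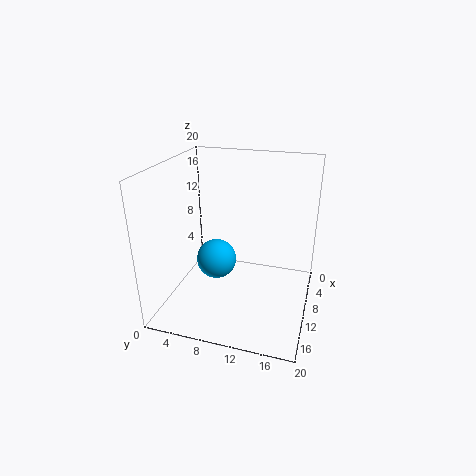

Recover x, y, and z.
x = 14.5
y = 8.5
z = 9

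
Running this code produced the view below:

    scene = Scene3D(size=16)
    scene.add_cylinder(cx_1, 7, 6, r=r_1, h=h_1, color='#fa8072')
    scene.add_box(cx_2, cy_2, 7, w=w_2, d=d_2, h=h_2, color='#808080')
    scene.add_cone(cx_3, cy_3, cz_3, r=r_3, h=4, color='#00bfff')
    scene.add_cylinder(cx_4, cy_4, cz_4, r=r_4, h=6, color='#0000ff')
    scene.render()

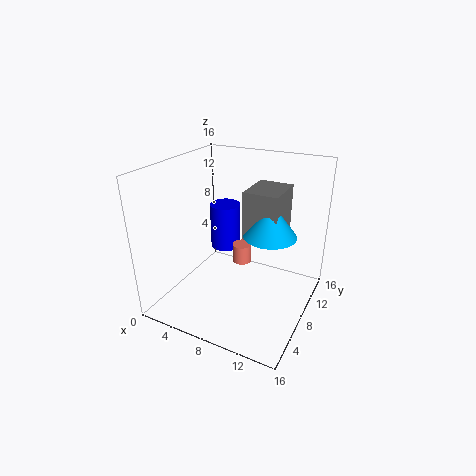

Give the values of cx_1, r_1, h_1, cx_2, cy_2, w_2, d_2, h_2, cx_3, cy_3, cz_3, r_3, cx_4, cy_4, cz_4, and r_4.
cx_1 = 9; r_1 = 1; h_1 = 2; cx_2 = 8; cy_2 = 9; w_2 = 4; d_2 = 5; h_2 = 6; cx_3 = 11; cy_3 = 10; cz_3 = 8; r_3 = 3; cx_4 = 3; cy_4 = 14; cz_4 = 3; r_4 = 2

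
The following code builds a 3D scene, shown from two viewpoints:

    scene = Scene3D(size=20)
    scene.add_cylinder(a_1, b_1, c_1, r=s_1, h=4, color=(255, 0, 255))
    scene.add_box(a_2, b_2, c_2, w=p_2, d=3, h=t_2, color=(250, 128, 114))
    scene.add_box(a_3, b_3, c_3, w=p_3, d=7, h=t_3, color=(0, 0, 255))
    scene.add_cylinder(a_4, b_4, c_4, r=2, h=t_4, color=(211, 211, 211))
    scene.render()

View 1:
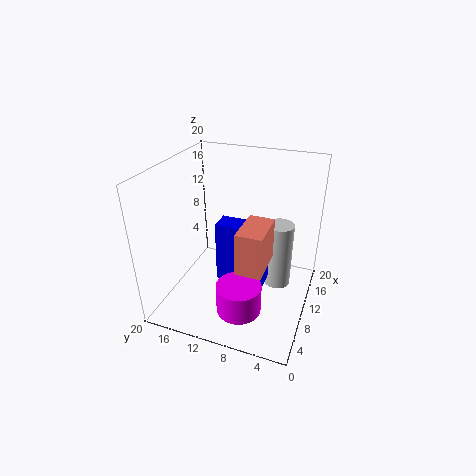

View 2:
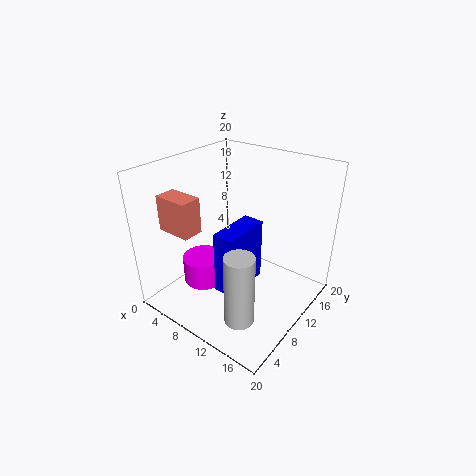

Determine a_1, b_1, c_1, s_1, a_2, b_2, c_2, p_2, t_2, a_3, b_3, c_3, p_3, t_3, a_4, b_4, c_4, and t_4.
a_1 = 5
b_1 = 8
c_1 = 2
s_1 = 3
a_2 = 1
b_2 = 4
c_2 = 11
p_2 = 5
t_2 = 5
a_3 = 9
b_3 = 6
c_3 = 3
p_3 = 3
t_3 = 9
a_4 = 14
b_4 = 5
c_4 = 1
t_4 = 10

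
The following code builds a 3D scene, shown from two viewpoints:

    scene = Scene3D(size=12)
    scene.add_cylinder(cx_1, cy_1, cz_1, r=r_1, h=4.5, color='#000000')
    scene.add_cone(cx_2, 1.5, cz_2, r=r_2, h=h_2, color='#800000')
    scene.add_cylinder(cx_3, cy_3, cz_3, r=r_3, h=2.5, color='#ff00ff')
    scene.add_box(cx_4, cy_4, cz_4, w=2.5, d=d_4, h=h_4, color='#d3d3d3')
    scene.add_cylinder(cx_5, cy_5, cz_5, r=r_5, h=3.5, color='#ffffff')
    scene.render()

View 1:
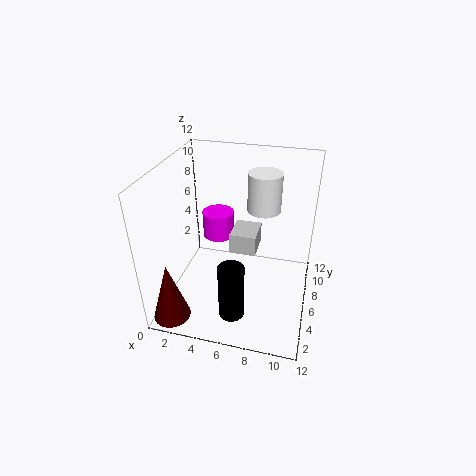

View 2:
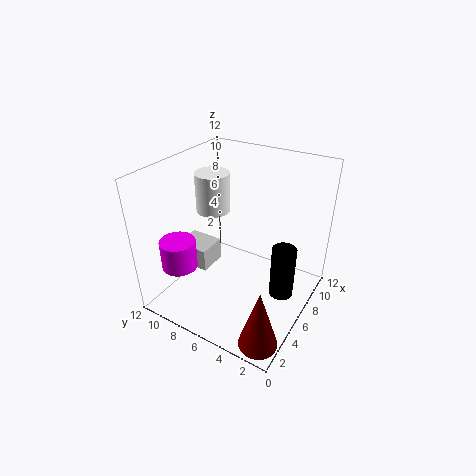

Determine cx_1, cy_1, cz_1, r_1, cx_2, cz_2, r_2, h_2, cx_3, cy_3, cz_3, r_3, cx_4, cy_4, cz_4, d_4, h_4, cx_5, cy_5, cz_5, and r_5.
cx_1 = 6.5, cy_1 = 2, cz_1 = 1.5, r_1 = 1, cx_2 = 1.5, cz_2 = 0.5, r_2 = 1.5, h_2 = 5, cx_3 = 3, cy_3 = 10, cz_3 = 3.5, r_3 = 1.5, cx_4 = 4.5, cy_4 = 8.5, cz_4 = 2.5, d_4 = 3, h_4 = 2, cx_5 = 7.5, cy_5 = 9.5, cz_5 = 7, r_5 = 1.5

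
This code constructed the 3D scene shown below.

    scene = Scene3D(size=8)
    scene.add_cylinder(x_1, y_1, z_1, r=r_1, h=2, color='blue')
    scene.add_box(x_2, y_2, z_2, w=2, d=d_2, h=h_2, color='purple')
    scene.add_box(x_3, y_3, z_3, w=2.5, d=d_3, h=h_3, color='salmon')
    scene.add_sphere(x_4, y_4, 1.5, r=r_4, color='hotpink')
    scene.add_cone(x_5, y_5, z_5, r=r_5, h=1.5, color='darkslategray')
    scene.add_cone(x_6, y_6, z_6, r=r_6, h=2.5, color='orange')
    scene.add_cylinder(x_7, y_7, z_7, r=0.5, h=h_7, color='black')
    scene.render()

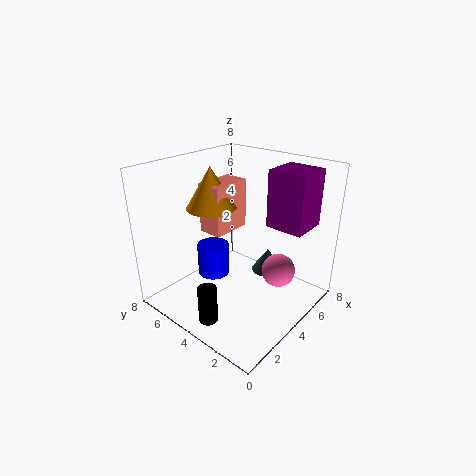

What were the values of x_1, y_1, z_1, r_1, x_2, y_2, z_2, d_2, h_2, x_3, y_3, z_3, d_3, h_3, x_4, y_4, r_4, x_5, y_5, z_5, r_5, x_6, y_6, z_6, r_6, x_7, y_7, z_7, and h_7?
x_1 = 4.5, y_1 = 6.5, z_1 = 0.5, r_1 = 1, x_2 = 4.5, y_2 = 0.5, z_2 = 5, d_2 = 2, h_2 = 3, x_3 = 4, y_3 = 5.5, z_3 = 3.5, d_3 = 1.5, h_3 = 3, x_4 = 6, y_4 = 2.5, r_4 = 1, x_5 = 7, y_5 = 4, z_5 = 0.5, r_5 = 1, x_6 = 4.5, y_6 = 6.5, z_6 = 5, r_6 = 1.5, x_7 = 1, y_7 = 3.5, z_7 = 0.5, h_7 = 2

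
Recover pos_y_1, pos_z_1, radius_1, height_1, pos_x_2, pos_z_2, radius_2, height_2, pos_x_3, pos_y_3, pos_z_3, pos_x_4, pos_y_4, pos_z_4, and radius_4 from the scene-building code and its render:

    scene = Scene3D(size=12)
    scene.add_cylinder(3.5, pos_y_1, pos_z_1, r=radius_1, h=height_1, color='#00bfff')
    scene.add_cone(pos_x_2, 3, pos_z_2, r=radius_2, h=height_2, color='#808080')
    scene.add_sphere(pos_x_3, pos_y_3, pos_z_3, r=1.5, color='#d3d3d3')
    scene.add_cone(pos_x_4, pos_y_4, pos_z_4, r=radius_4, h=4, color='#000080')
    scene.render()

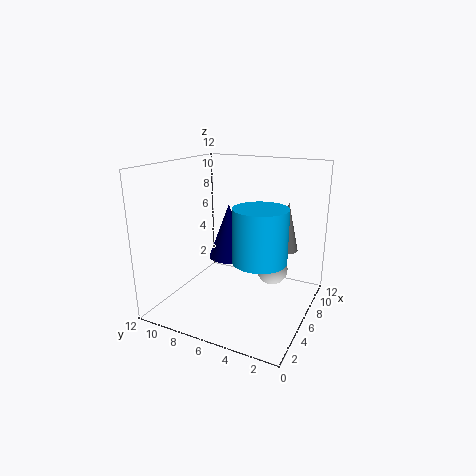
pos_y_1 = 3; pos_z_1 = 5.5; radius_1 = 2; height_1 = 4; pos_x_2 = 10; pos_z_2 = 4; radius_2 = 1; height_2 = 4.5; pos_x_3 = 10.5; pos_y_3 = 4.5; pos_z_3 = 1.5; pos_x_4 = 3.5; pos_y_4 = 5.5; pos_z_4 = 5.5; radius_4 = 1.5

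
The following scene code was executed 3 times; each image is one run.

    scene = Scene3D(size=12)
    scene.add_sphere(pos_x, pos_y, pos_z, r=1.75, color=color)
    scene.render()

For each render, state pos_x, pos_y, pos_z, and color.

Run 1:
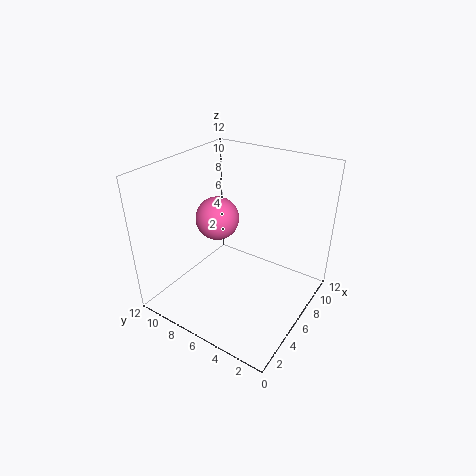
pos_x = 5.25; pos_y = 7.5; pos_z = 7.75; color = 'hotpink'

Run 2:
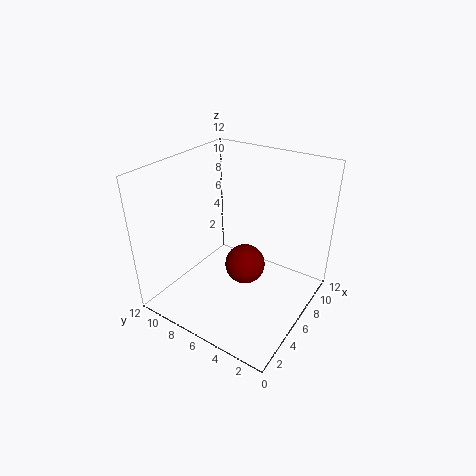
pos_x = 6.75; pos_y = 5.75; pos_z = 3; color = 'maroon'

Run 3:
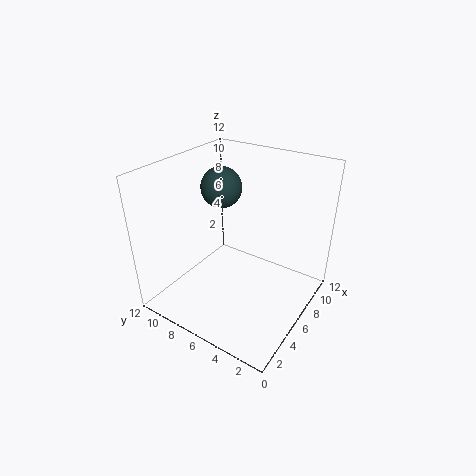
pos_x = 7.25; pos_y = 8.5; pos_z = 9.5; color = 'darkslategray'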